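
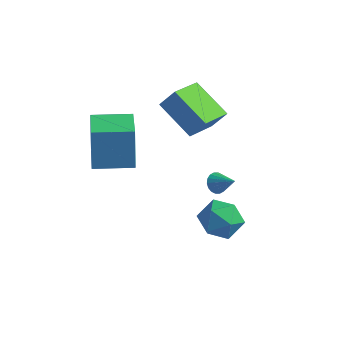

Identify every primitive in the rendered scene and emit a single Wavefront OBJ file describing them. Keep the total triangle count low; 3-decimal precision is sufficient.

v -3.143 -3.039 1.346
v -3.424 -2.558 3.163
v -1.664 -2.104 1.328
v -1.945 -1.623 3.145
v -2.075 -4.717 1.955
v -2.356 -4.236 3.772
v -0.596 -3.782 1.937
v -0.877 -3.301 3.754
v 0.388 0.866 1.421
v 0.262 -0.814 1.996
v -1.312 1.337 2.424
v -1.439 -0.342 3
v 0.979 1.122 2.3
v 0.852 -0.557 2.876
v -0.722 1.594 3.304
v -0.848 -0.086 3.879
v 2.596 -2.844 1.621
v 2.901 -2.622 1.278
v 3.484 -3.016 2.299
v 2.836 -2.447 1.408
v 2.723 -2.352 1.58
v 2.585 -2.353 1.76
v 2.449 -2.452 1.913
v 2.343 -2.629 2.008
v 2.286 -2.848 2.026
v 2.291 -3.066 1.964
v 2.357 -3.241 1.835
v 2.469 -3.336 1.662
v 2.607 -3.335 1.482
v 2.743 -3.236 1.329
v 2.849 -3.059 1.234
v 2.906 -2.84 1.216
v 1.41 -1.038 -2.524
v 2.243 -0.565 -2.067
v 2.057 -2.575 -2.113
v 2.89 -2.102 -1.656
v 1.928 -2.023 -1.215
v 1.528 -1.073 -1.469
v 2.772 -2.067 -2.711
v 2.372 -1.117 -2.965
v 3.086 -1.201 -2.182
v 2.563 -1.174 -1.258
v 1.737 -1.966 -2.922
v 1.214 -1.939 -1.998
f 2 4 1
f 5 2 1
f 1 4 3
f 3 5 1
f 2 8 4
f 6 2 5
f 6 8 2
f 4 8 3
f 7 5 3
f 3 8 7
f 7 6 5
f 8 6 7
f 10 12 9
f 13 10 9
f 9 12 11
f 11 13 9
f 10 16 12
f 14 10 13
f 14 16 10
f 12 16 11
f 15 13 11
f 11 16 15
f 15 14 13
f 16 14 15
f 18 17 20
f 18 20 19
f 20 17 21
f 20 21 19
f 21 17 22
f 21 22 19
f 22 17 23
f 22 23 19
f 23 17 24
f 23 24 19
f 24 17 25
f 24 25 19
f 25 17 26
f 25 26 19
f 26 17 27
f 26 27 19
f 27 17 28
f 27 28 19
f 28 17 29
f 28 29 19
f 29 17 30
f 29 30 19
f 30 17 31
f 30 31 19
f 31 17 32
f 31 32 19
f 32 17 18
f 32 18 19
f 33 44 38
f 33 38 34
f 33 34 40
f 33 40 43
f 33 43 44
f 34 38 42
f 38 44 37
f 44 43 35
f 43 40 39
f 40 34 41
f 36 42 37
f 36 37 35
f 36 35 39
f 36 39 41
f 36 41 42
f 37 42 38
f 35 37 44
f 39 35 43
f 41 39 40
f 42 41 34



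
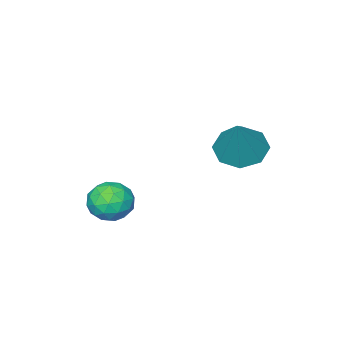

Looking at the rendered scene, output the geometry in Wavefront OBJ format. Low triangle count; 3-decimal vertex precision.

v 0.584 -0.532 -0.695
v 1.097 -1.322 -0.992
v -0.437 -0.738 -1.908
v 0.076 -1.528 -2.205
v -0.44 -1.562 -1.363
v 0.191 -1.435 -0.613
v 0.469 -0.625 -2.287
v 1.1 -0.498 -1.537
v 1.026 -1.38 -1.976
v 0.464 -1.959 -1.405
v 0.196 -0.101 -1.495
v -0.366 -0.68 -0.924
v 0.93 -0.909 -0.737
v -0.27 -1.151 -2.163
v -0.573 -1.171 -1.668
v -0.272 -1.636 -1.843
v 0.398 -0.975 -0.514
v 0.7 -1.44 -0.689
v -0.204 -1.581 -0.907
v -0.04 -0.62 -2.211
v 0.262 -1.085 -2.386
v 0.932 -0.424 -1.057
v 1.233 -0.889 -1.232
v 0.864 -0.479 -1.993
v 1.19 -1.407 -1.49
v 0.59 -1.528 -2.203
v 0.82 -0.997 -2.251
v 1.191 -0.923 -1.811
v 0.86 -1.748 -1.155
v 0.26 -1.869 -1.868
v -0.043 -1.889 -1.373
v 0.328 -1.814 -0.932
v 0.818 -1.782 -1.733
v 0.4 -0.191 -1.032
v -0.2 -0.312 -1.745
v 0.332 -0.246 -1.968
v 0.703 -0.171 -1.527
v 0.07 -0.532 -0.697
v -0.53 -0.653 -1.41
v -0.531 -1.137 -1.089
v -0.16 -1.063 -0.649
v -0.158 -0.278 -1.167
v -2.65 2.901 2.046
v -1.69 2.778 1.592
v -1.71 3.639 3.834
v -2.009 3.519 1.454
v -2.704 3.899 1.663
v -3.367 3.694 2.097
v -3.611 3.025 2.501
v -3.292 2.284 2.639
v -2.597 1.904 2.43
v -1.934 2.109 1.996
f 1 38 17
f 38 12 41
f 17 41 6
f 38 41 17
f 1 17 13
f 17 6 18
f 13 18 2
f 17 18 13
f 1 13 22
f 13 2 23
f 22 23 8
f 13 23 22
f 1 22 34
f 22 8 37
f 34 37 11
f 22 37 34
f 1 34 38
f 34 11 42
f 38 42 12
f 34 42 38
f 2 18 29
f 18 6 32
f 29 32 10
f 18 32 29
f 6 41 19
f 41 12 40
f 19 40 5
f 41 40 19
f 12 42 39
f 42 11 35
f 39 35 3
f 42 35 39
f 11 37 36
f 37 8 24
f 36 24 7
f 37 24 36
f 8 23 28
f 23 2 25
f 28 25 9
f 23 25 28
f 4 30 16
f 30 10 31
f 16 31 5
f 30 31 16
f 4 16 14
f 16 5 15
f 14 15 3
f 16 15 14
f 4 14 21
f 14 3 20
f 21 20 7
f 14 20 21
f 4 21 26
f 21 7 27
f 26 27 9
f 21 27 26
f 4 26 30
f 26 9 33
f 30 33 10
f 26 33 30
f 5 31 19
f 31 10 32
f 19 32 6
f 31 32 19
f 3 15 39
f 15 5 40
f 39 40 12
f 15 40 39
f 7 20 36
f 20 3 35
f 36 35 11
f 20 35 36
f 9 27 28
f 27 7 24
f 28 24 8
f 27 24 28
f 10 33 29
f 33 9 25
f 29 25 2
f 33 25 29
f 44 43 46
f 44 46 45
f 46 43 47
f 46 47 45
f 47 43 48
f 47 48 45
f 48 43 49
f 48 49 45
f 49 43 50
f 49 50 45
f 50 43 51
f 50 51 45
f 51 43 52
f 51 52 45
f 52 43 44
f 52 44 45



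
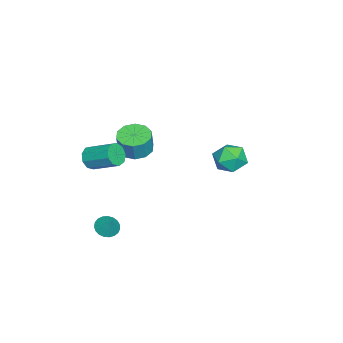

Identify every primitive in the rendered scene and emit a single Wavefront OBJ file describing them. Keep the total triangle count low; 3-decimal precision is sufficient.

v -1.807 -2.614 -1.25
v -0.94 -2.438 -1.502
v -0.586 -2.43 -0.283
v -1.453 -2.606 -0.03
v -1.205 -1.941 -1.429
v -0.852 -1.933 -0.209
v -1.701 -1.701 -1.287
v -1.347 -1.693 -0.067
v -2.237 -1.81 -1.131
v -1.883 -1.801 0.089
v -2.608 -2.225 -1.02
v -2.255 -2.217 0.2
v -2.674 -2.79 -0.997
v -2.32 -2.782 0.222
v -2.408 -3.287 -1.071
v -2.055 -3.279 0.149
v -1.913 -3.527 -1.213
v -1.559 -3.519 0.007
v -1.377 -3.419 -1.369
v -1.023 -3.41 -0.149
v -1.005 -3.003 -1.48
v -0.652 -2.995 -0.26
v 2.605 -3.66 0.802
v 2.957 -4.003 1.287
v 3.307 -2.602 2.022
v 2.955 -2.26 1.538
v 3.244 -3.887 0.931
v 3.594 -2.487 1.666
v 3.232 -3.666 0.514
v 3.582 -2.265 1.249
v 2.927 -3.441 0.232
v 3.277 -2.041 0.968
v 2.471 -3.32 0.217
v 2.821 -1.919 0.953
v 2.078 -3.357 0.476
v 2.428 -1.957 1.211
v 1.932 -3.537 0.887
v 2.282 -2.136 1.623
v 2.1 -3.774 1.259
v 2.45 -2.373 1.994
v 2.505 -3.958 1.417
v 2.855 -2.558 2.152
v 2.945 -2.811 -3.91
v 3.412 -2.577 -4.313
v 3.435 -2.409 -3.11
v 3.232 -2.369 -4.307
v 3.003 -2.238 -4.233
v 2.764 -2.206 -4.102
v 2.556 -2.278 -3.938
v 2.415 -2.442 -3.77
v 2.366 -2.67 -3.625
v 2.417 -2.923 -3.53
v 2.559 -3.156 -3.5
v 2.768 -3.329 -3.541
v 3.007 -3.412 -3.646
v 3.236 -3.392 -3.797
v 3.414 -3.271 -3.967
v 3.511 -3.07 -4.127
v 3.511 -2.825 -4.249
v 2.567 3.774 2.298
v 3.358 4.255 2.307
v 3.322 2.525 2.633
v 4.113 3.006 2.642
v 3.48 3.144 3.303
v 3.013 3.915 3.096
v 3.667 2.865 1.844
v 3.2 3.636 1.637
v 4.037 3.692 2.027
v 3.922 3.865 2.928
v 2.758 2.915 2.012
v 2.643 3.088 2.913
f 2 1 5
f 2 5 3
f 3 5 6
f 3 6 4
f 5 1 7
f 5 7 6
f 6 7 8
f 6 8 4
f 7 1 9
f 7 9 8
f 8 9 10
f 8 10 4
f 9 1 11
f 9 11 10
f 10 11 12
f 10 12 4
f 11 1 13
f 11 13 12
f 12 13 14
f 12 14 4
f 13 1 15
f 13 15 14
f 14 15 16
f 14 16 4
f 15 1 17
f 15 17 16
f 16 17 18
f 16 18 4
f 17 1 19
f 17 19 18
f 18 19 20
f 18 20 4
f 19 1 21
f 19 21 20
f 20 21 22
f 20 22 4
f 21 1 2
f 21 2 22
f 22 2 3
f 22 3 4
f 24 23 27
f 24 27 25
f 25 27 28
f 25 28 26
f 27 23 29
f 27 29 28
f 28 29 30
f 28 30 26
f 29 23 31
f 29 31 30
f 30 31 32
f 30 32 26
f 31 23 33
f 31 33 32
f 32 33 34
f 32 34 26
f 33 23 35
f 33 35 34
f 34 35 36
f 34 36 26
f 35 23 37
f 35 37 36
f 36 37 38
f 36 38 26
f 37 23 39
f 37 39 38
f 38 39 40
f 38 40 26
f 39 23 41
f 39 41 40
f 40 41 42
f 40 42 26
f 41 23 24
f 41 24 42
f 42 24 25
f 42 25 26
f 44 43 46
f 44 46 45
f 46 43 47
f 46 47 45
f 47 43 48
f 47 48 45
f 48 43 49
f 48 49 45
f 49 43 50
f 49 50 45
f 50 43 51
f 50 51 45
f 51 43 52
f 51 52 45
f 52 43 53
f 52 53 45
f 53 43 54
f 53 54 45
f 54 43 55
f 54 55 45
f 55 43 56
f 55 56 45
f 56 43 57
f 56 57 45
f 57 43 58
f 57 58 45
f 58 43 59
f 58 59 45
f 59 43 44
f 59 44 45
f 60 71 65
f 60 65 61
f 60 61 67
f 60 67 70
f 60 70 71
f 61 65 69
f 65 71 64
f 71 70 62
f 70 67 66
f 67 61 68
f 63 69 64
f 63 64 62
f 63 62 66
f 63 66 68
f 63 68 69
f 64 69 65
f 62 64 71
f 66 62 70
f 68 66 67
f 69 68 61



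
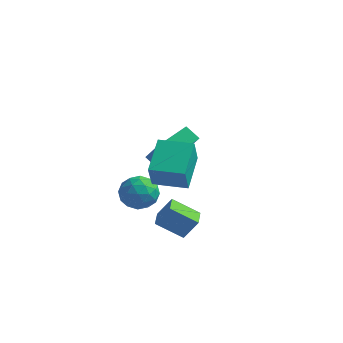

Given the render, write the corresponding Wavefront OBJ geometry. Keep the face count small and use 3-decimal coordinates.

v -2.28 -1.111 -2.86
v -1.838 -0.792 -2.023
v -1.242 -2.348 -2.937
v -0.8 -2.029 -2.1
v -1.725 -2.404 -2.064
v -2.366 -1.639 -2.017
v -0.714 -1.501 -2.943
v -1.355 -0.736 -2.896
v -0.869 -1.033 -2.075
v -1.495 -1.591 -1.531
v -1.585 -1.549 -3.429
v -2.211 -2.107 -2.885
v -2.15 -0.843 -2.435
v -0.93 -2.297 -2.525
v -1.474 -2.517 -2.504
v -1.214 -2.33 -2.012
v -2.461 -1.341 -2.431
v -2.201 -1.153 -1.939
v -2.135 -2.101 -1.963
v -0.879 -1.987 -3.021
v -0.619 -1.799 -2.529
v -1.866 -0.81 -2.948
v -1.606 -0.623 -2.456
v -0.945 -1.039 -2.997
v -1.321 -0.797 -1.973
v -0.711 -1.524 -2.018
v -0.66 -1.213 -2.514
v -1.037 -0.764 -2.486
v -1.688 -1.125 -1.654
v -1.078 -1.852 -1.699
v -1.622 -2.072 -1.678
v -1.999 -1.623 -1.65
v -1.119 -1.266 -1.684
v -2.002 -1.288 -3.261
v -1.392 -2.015 -3.306
v -1.081 -1.517 -3.31
v -1.458 -1.068 -3.282
v -2.369 -1.616 -2.942
v -1.759 -2.343 -2.987
v -2.043 -2.376 -2.474
v -2.42 -1.927 -2.446
v -1.961 -1.874 -3.276
v -1.033 -1.254 -1.943
v -0.892 -1.928 -0.521
v -1.384 0.512 -1.072
v -1.243 -0.162 0.35
v 0.643 -0.918 -1.95
v 0.784 -1.592 -0.528
v 0.292 0.848 -1.079
v 0.433 0.174 0.343
v 1.382 -3.035 -3.712
v 0.157 -3.423 -2.883
v 1.045 -2.096 -3.771
v -0.181 -2.483 -2.942
v 1.981 -2.757 -2.698
v 0.755 -3.144 -1.869
v 1.643 -1.817 -2.757
v 0.418 -2.205 -1.928
v -2.464 2.43 -3.6
v -3.212 2.55 -3.042
v -1.826 4.211 -3.127
v -2.573 4.331 -2.569
v -1.407 1.629 -2.011
v -2.154 1.749 -1.453
v -0.768 3.41 -1.538
v -1.516 3.53 -0.98
f 1 38 17
f 38 12 41
f 17 41 6
f 38 41 17
f 1 17 13
f 17 6 18
f 13 18 2
f 17 18 13
f 1 13 22
f 13 2 23
f 22 23 8
f 13 23 22
f 1 22 34
f 22 8 37
f 34 37 11
f 22 37 34
f 1 34 38
f 34 11 42
f 38 42 12
f 34 42 38
f 2 18 29
f 18 6 32
f 29 32 10
f 18 32 29
f 6 41 19
f 41 12 40
f 19 40 5
f 41 40 19
f 12 42 39
f 42 11 35
f 39 35 3
f 42 35 39
f 11 37 36
f 37 8 24
f 36 24 7
f 37 24 36
f 8 23 28
f 23 2 25
f 28 25 9
f 23 25 28
f 4 30 16
f 30 10 31
f 16 31 5
f 30 31 16
f 4 16 14
f 16 5 15
f 14 15 3
f 16 15 14
f 4 14 21
f 14 3 20
f 21 20 7
f 14 20 21
f 4 21 26
f 21 7 27
f 26 27 9
f 21 27 26
f 4 26 30
f 26 9 33
f 30 33 10
f 26 33 30
f 5 31 19
f 31 10 32
f 19 32 6
f 31 32 19
f 3 15 39
f 15 5 40
f 39 40 12
f 15 40 39
f 7 20 36
f 20 3 35
f 36 35 11
f 20 35 36
f 9 27 28
f 27 7 24
f 28 24 8
f 27 24 28
f 10 33 29
f 33 9 25
f 29 25 2
f 33 25 29
f 44 46 43
f 47 44 43
f 43 46 45
f 45 47 43
f 44 50 46
f 48 44 47
f 48 50 44
f 46 50 45
f 49 47 45
f 45 50 49
f 49 48 47
f 50 48 49
f 52 54 51
f 55 52 51
f 51 54 53
f 53 55 51
f 52 58 54
f 56 52 55
f 56 58 52
f 54 58 53
f 57 55 53
f 53 58 57
f 57 56 55
f 58 56 57
f 60 62 59
f 63 60 59
f 59 62 61
f 61 63 59
f 60 66 62
f 64 60 63
f 64 66 60
f 62 66 61
f 65 63 61
f 61 66 65
f 65 64 63
f 66 64 65



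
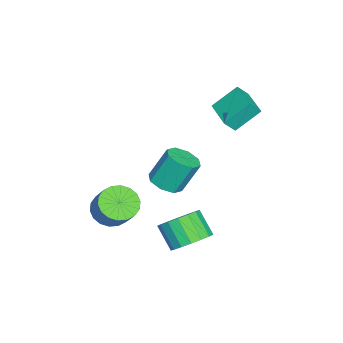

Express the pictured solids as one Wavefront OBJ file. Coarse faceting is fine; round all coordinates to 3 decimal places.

v 3.176 -0.57 -0.431
v 3.835 -0.015 -0.551
v 3.482 0.746 1.03
v 2.824 0.19 1.151
v 3.259 0.217 -0.791
v 2.906 0.978 0.79
v 2.634 -0.013 -0.82
v 2.281 0.748 0.761
v 2.327 -0.569 -0.621
v 1.975 0.192 0.961
v 2.518 -1.126 -0.31
v 2.165 -0.365 1.271
v 3.094 -1.358 -0.07
v 2.741 -0.597 1.511
v 3.719 -1.128 -0.041
v 3.366 -0.367 1.54
v 4.025 -0.572 -0.241
v 3.673 0.189 1.341
v 4.081 0.894 -3.601
v 4.91 1.059 -2.978
v 4.269 0.27 -1.916
v 3.439 0.106 -2.539
v 4.604 1.445 -2.876
v 3.963 0.656 -1.814
v 4.179 1.704 -2.94
v 3.538 0.916 -1.878
v 3.731 1.778 -3.156
v 3.09 0.99 -2.094
v 3.363 1.65 -3.473
v 2.722 0.861 -2.411
v 3.16 1.348 -3.82
v 2.518 0.56 -2.758
v 3.167 0.943 -4.116
v 2.526 0.154 -3.054
v 3.384 0.526 -4.295
v 2.743 -0.263 -3.233
v 3.76 0.194 -4.315
v 3.119 -0.595 -3.253
v 4.21 0.022 -4.171
v 3.569 -0.767 -3.109
v 4.63 0.05 -3.896
v 3.989 -0.739 -2.834
v 4.924 0.271 -3.554
v 4.283 -0.517 -2.492
v 5.025 0.635 -3.223
v 4.384 -0.153 -2.161
v 3.241 -3.112 -2.694
v 4.021 -2.986 -3.29
v 4.798 -2.362 -2.143
v 4.019 -2.488 -1.546
v 3.796 -2.611 -3.342
v 4.574 -1.987 -2.195
v 3.462 -2.335 -3.266
v 4.239 -1.711 -2.119
v 3.083 -2.213 -3.076
v 3.861 -1.588 -1.929
v 2.736 -2.269 -2.81
v 3.514 -1.644 -1.663
v 2.489 -2.492 -2.522
v 3.267 -1.867 -1.374
v 2.391 -2.838 -2.267
v 3.168 -2.213 -1.12
v 2.462 -3.238 -2.097
v 3.239 -2.614 -0.95
v 2.686 -3.613 -2.045
v 3.464 -2.989 -0.898
v 3.021 -3.889 -2.121
v 3.798 -3.265 -0.974
v 3.399 -4.012 -2.311
v 4.177 -3.387 -1.164
v 3.746 -3.956 -2.577
v 4.524 -3.331 -1.43
v 3.993 -3.733 -2.866
v 4.771 -3.108 -1.718
v 4.092 -3.387 -3.12
v 4.869 -2.762 -1.973
v -1.723 0.413 1.644
v -2.327 1.485 2.743
v -2.055 0.875 1.012
v -2.658 1.946 2.111
v -0.262 1.334 1.549
v -0.865 2.405 2.648
v -0.593 1.795 0.917
v -1.197 2.867 2.016
f 2 1 5
f 2 5 3
f 3 5 6
f 3 6 4
f 5 1 7
f 5 7 6
f 6 7 8
f 6 8 4
f 7 1 9
f 7 9 8
f 8 9 10
f 8 10 4
f 9 1 11
f 9 11 10
f 10 11 12
f 10 12 4
f 11 1 13
f 11 13 12
f 12 13 14
f 12 14 4
f 13 1 15
f 13 15 14
f 14 15 16
f 14 16 4
f 15 1 17
f 15 17 16
f 16 17 18
f 16 18 4
f 17 1 2
f 17 2 18
f 18 2 3
f 18 3 4
f 20 19 23
f 20 23 21
f 21 23 24
f 21 24 22
f 23 19 25
f 23 25 24
f 24 25 26
f 24 26 22
f 25 19 27
f 25 27 26
f 26 27 28
f 26 28 22
f 27 19 29
f 27 29 28
f 28 29 30
f 28 30 22
f 29 19 31
f 29 31 30
f 30 31 32
f 30 32 22
f 31 19 33
f 31 33 32
f 32 33 34
f 32 34 22
f 33 19 35
f 33 35 34
f 34 35 36
f 34 36 22
f 35 19 37
f 35 37 36
f 36 37 38
f 36 38 22
f 37 19 39
f 37 39 38
f 38 39 40
f 38 40 22
f 39 19 41
f 39 41 40
f 40 41 42
f 40 42 22
f 41 19 43
f 41 43 42
f 42 43 44
f 42 44 22
f 43 19 45
f 43 45 44
f 44 45 46
f 44 46 22
f 45 19 20
f 45 20 46
f 46 20 21
f 46 21 22
f 48 47 51
f 48 51 49
f 49 51 52
f 49 52 50
f 51 47 53
f 51 53 52
f 52 53 54
f 52 54 50
f 53 47 55
f 53 55 54
f 54 55 56
f 54 56 50
f 55 47 57
f 55 57 56
f 56 57 58
f 56 58 50
f 57 47 59
f 57 59 58
f 58 59 60
f 58 60 50
f 59 47 61
f 59 61 60
f 60 61 62
f 60 62 50
f 61 47 63
f 61 63 62
f 62 63 64
f 62 64 50
f 63 47 65
f 63 65 64
f 64 65 66
f 64 66 50
f 65 47 67
f 65 67 66
f 66 67 68
f 66 68 50
f 67 47 69
f 67 69 68
f 68 69 70
f 68 70 50
f 69 47 71
f 69 71 70
f 70 71 72
f 70 72 50
f 71 47 73
f 71 73 72
f 72 73 74
f 72 74 50
f 73 47 75
f 73 75 74
f 74 75 76
f 74 76 50
f 75 47 48
f 75 48 76
f 76 48 49
f 76 49 50
f 78 80 77
f 81 78 77
f 77 80 79
f 79 81 77
f 78 84 80
f 82 78 81
f 82 84 78
f 80 84 79
f 83 81 79
f 79 84 83
f 83 82 81
f 84 82 83



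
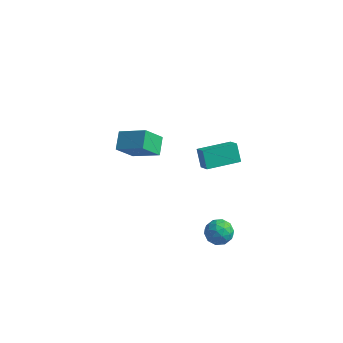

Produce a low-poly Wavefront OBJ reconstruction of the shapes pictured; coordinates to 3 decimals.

v 3.397 -3.13 3.656
v 2.927 -2.607 4.541
v 2.827 -2.592 3.035
v 2.357 -2.069 3.92
v 4.743 -1.791 3.58
v 4.273 -1.268 4.465
v 4.173 -1.253 2.959
v 3.703 -0.73 3.844
v 3.491 -1.163 -4.378
v 4.246 -1.343 -4.003
v 2.834 -1.957 -3.437
v 3.589 -2.137 -3.062
v 3.263 -1.34 -3.013
v 3.669 -0.85 -3.595
v 3.411 -2.45 -3.845
v 3.817 -1.96 -4.427
v 4.197 -2.139 -3.674
v 4.105 -1.453 -3.16
v 2.975 -1.847 -4.28
v 2.883 -1.161 -3.766
v 3.926 -1.184 -4.273
v 3.154 -2.116 -3.167
v 2.962 -1.648 -3.138
v 3.406 -1.754 -2.918
v 3.587 -0.894 -4.033
v 4.03 -0.999 -3.813
v 3.453 -0.998 -3.231
v 3.05 -2.301 -3.627
v 3.493 -2.406 -3.407
v 3.674 -1.546 -4.522
v 4.118 -1.652 -4.302
v 3.627 -2.302 -4.209
v 4.341 -1.757 -3.859
v 3.955 -2.223 -3.306
v 3.851 -2.408 -3.766
v 4.089 -2.119 -4.108
v 4.287 -1.354 -3.557
v 3.901 -1.82 -3.004
v 3.709 -1.352 -2.975
v 3.948 -1.064 -3.317
v 4.258 -1.821 -3.363
v 3.179 -1.48 -4.436
v 2.793 -1.946 -3.883
v 3.132 -2.236 -4.123
v 3.371 -1.948 -4.465
v 3.125 -1.077 -4.134
v 2.739 -1.543 -3.581
v 2.991 -1.181 -3.332
v 3.229 -0.892 -3.674
v 2.822 -1.479 -4.077
v -1.725 -0.008 0.105
v -2.008 1.011 0.671
v -3.375 -0 -0.733
v -3.657 1.019 -0.167
v -1.103 0.841 -1.113
v -1.385 1.86 -0.547
v -2.752 0.849 -1.951
v -3.035 1.868 -1.385
f 2 4 1
f 5 2 1
f 1 4 3
f 3 5 1
f 2 8 4
f 6 2 5
f 6 8 2
f 4 8 3
f 7 5 3
f 3 8 7
f 7 6 5
f 8 6 7
f 9 46 25
f 46 20 49
f 25 49 14
f 46 49 25
f 9 25 21
f 25 14 26
f 21 26 10
f 25 26 21
f 9 21 30
f 21 10 31
f 30 31 16
f 21 31 30
f 9 30 42
f 30 16 45
f 42 45 19
f 30 45 42
f 9 42 46
f 42 19 50
f 46 50 20
f 42 50 46
f 10 26 37
f 26 14 40
f 37 40 18
f 26 40 37
f 14 49 27
f 49 20 48
f 27 48 13
f 49 48 27
f 20 50 47
f 50 19 43
f 47 43 11
f 50 43 47
f 19 45 44
f 45 16 32
f 44 32 15
f 45 32 44
f 16 31 36
f 31 10 33
f 36 33 17
f 31 33 36
f 12 38 24
f 38 18 39
f 24 39 13
f 38 39 24
f 12 24 22
f 24 13 23
f 22 23 11
f 24 23 22
f 12 22 29
f 22 11 28
f 29 28 15
f 22 28 29
f 12 29 34
f 29 15 35
f 34 35 17
f 29 35 34
f 12 34 38
f 34 17 41
f 38 41 18
f 34 41 38
f 13 39 27
f 39 18 40
f 27 40 14
f 39 40 27
f 11 23 47
f 23 13 48
f 47 48 20
f 23 48 47
f 15 28 44
f 28 11 43
f 44 43 19
f 28 43 44
f 17 35 36
f 35 15 32
f 36 32 16
f 35 32 36
f 18 41 37
f 41 17 33
f 37 33 10
f 41 33 37
f 52 54 51
f 55 52 51
f 51 54 53
f 53 55 51
f 52 58 54
f 56 52 55
f 56 58 52
f 54 58 53
f 57 55 53
f 53 58 57
f 57 56 55
f 58 56 57



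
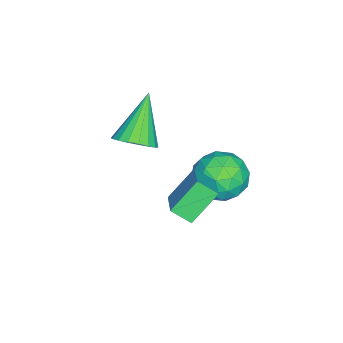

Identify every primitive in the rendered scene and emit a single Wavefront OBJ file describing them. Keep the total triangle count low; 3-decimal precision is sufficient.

v -1.867 -0.376 -1.298
v -1.271 0.023 -2.219
v -1.369 -2.143 -1.741
v -0.773 -1.744 -2.662
v -0.393 -1.523 -1.581
v -0.701 -0.431 -1.307
v -1.939 -1.689 -2.653
v -2.247 -0.597 -2.379
v -1.315 -0.789 -3.056
v -0.36 -0.686 -2.393
v -2.28 -1.434 -1.567
v -1.325 -1.331 -0.904
v -1.613 -0.021 -1.719
v -1.027 -2.099 -2.241
v -0.804 -1.969 -1.605
v -0.454 -1.734 -2.146
v -1.278 -0.288 -1.183
v -0.927 -0.054 -1.725
v -0.412 -0.962 -1.35
v -1.713 -2.066 -2.235
v -1.362 -1.832 -2.777
v -2.186 -0.386 -1.814
v -1.836 -0.151 -2.355
v -2.228 -1.158 -2.61
v -1.289 -0.264 -2.753
v -0.996 -1.302 -3.014
v -1.681 -1.27 -3.008
v -1.862 -0.629 -2.847
v -0.727 -0.203 -2.363
v -0.434 -1.242 -2.624
v -0.211 -1.112 -1.988
v -0.392 -0.47 -1.827
v -0.753 -0.68 -2.856
v -2.206 -0.878 -1.336
v -1.913 -1.917 -1.597
v -2.248 -1.65 -2.133
v -2.429 -1.008 -1.972
v -1.644 -0.818 -0.946
v -1.351 -1.856 -1.207
v -0.778 -1.491 -1.113
v -0.959 -0.85 -0.952
v -1.887 -1.44 -1.104
v 0.987 -3.58 1.389
v 1.393 -2.906 1.759
v -0.507 -3.56 2.991
v 1.14 -2.734 1.521
v 0.857 -2.73 1.257
v 0.599 -2.895 1.019
v 0.419 -3.195 0.855
v 0.35 -3.572 0.796
v 0.408 -3.95 0.855
v 0.581 -4.255 1.019
v 0.833 -4.427 1.257
v 1.117 -4.43 1.521
v 1.374 -4.266 1.759
v 1.555 -3.966 1.924
v 1.623 -3.589 1.982
v 1.565 -3.211 1.924
v 2.132 -1.144 -0.667
v 2.186 -1.903 -0.151
v 1.277 -0.452 0.439
v 1.332 -1.211 0.956
v 3.408 -0.609 -0.016
v 3.463 -1.368 0.501
v 2.554 0.083 1.091
v 2.608 -0.676 1.607
f 1 38 17
f 38 12 41
f 17 41 6
f 38 41 17
f 1 17 13
f 17 6 18
f 13 18 2
f 17 18 13
f 1 13 22
f 13 2 23
f 22 23 8
f 13 23 22
f 1 22 34
f 22 8 37
f 34 37 11
f 22 37 34
f 1 34 38
f 34 11 42
f 38 42 12
f 34 42 38
f 2 18 29
f 18 6 32
f 29 32 10
f 18 32 29
f 6 41 19
f 41 12 40
f 19 40 5
f 41 40 19
f 12 42 39
f 42 11 35
f 39 35 3
f 42 35 39
f 11 37 36
f 37 8 24
f 36 24 7
f 37 24 36
f 8 23 28
f 23 2 25
f 28 25 9
f 23 25 28
f 4 30 16
f 30 10 31
f 16 31 5
f 30 31 16
f 4 16 14
f 16 5 15
f 14 15 3
f 16 15 14
f 4 14 21
f 14 3 20
f 21 20 7
f 14 20 21
f 4 21 26
f 21 7 27
f 26 27 9
f 21 27 26
f 4 26 30
f 26 9 33
f 30 33 10
f 26 33 30
f 5 31 19
f 31 10 32
f 19 32 6
f 31 32 19
f 3 15 39
f 15 5 40
f 39 40 12
f 15 40 39
f 7 20 36
f 20 3 35
f 36 35 11
f 20 35 36
f 9 27 28
f 27 7 24
f 28 24 8
f 27 24 28
f 10 33 29
f 33 9 25
f 29 25 2
f 33 25 29
f 44 43 46
f 44 46 45
f 46 43 47
f 46 47 45
f 47 43 48
f 47 48 45
f 48 43 49
f 48 49 45
f 49 43 50
f 49 50 45
f 50 43 51
f 50 51 45
f 51 43 52
f 51 52 45
f 52 43 53
f 52 53 45
f 53 43 54
f 53 54 45
f 54 43 55
f 54 55 45
f 55 43 56
f 55 56 45
f 56 43 57
f 56 57 45
f 57 43 58
f 57 58 45
f 58 43 44
f 58 44 45
f 60 62 59
f 63 60 59
f 59 62 61
f 61 63 59
f 60 66 62
f 64 60 63
f 64 66 60
f 62 66 61
f 65 63 61
f 61 66 65
f 65 64 63
f 66 64 65



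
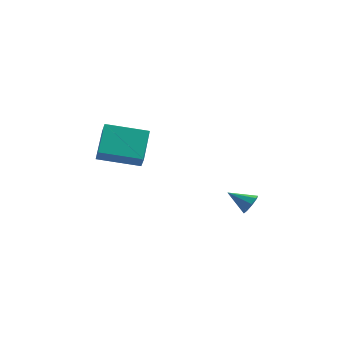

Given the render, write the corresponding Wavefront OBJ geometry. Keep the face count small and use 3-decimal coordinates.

v -3.022 -0.036 2.346
v -2.913 1.602 3.417
v -3.195 0.405 1.689
v -3.085 2.043 2.76
v -0.935 0.117 1.9
v -0.825 1.755 2.971
v -1.107 0.558 1.243
v -0.998 2.196 2.314
v 4.123 -2.86 0.786
v 4.392 -3.019 1.275
v 3.077 -2.7 1.414
v 4.415 -2.581 1.203
v 4.267 -2.307 0.887
v 4.035 -2.356 0.512
v 3.854 -2.701 0.298
v 3.831 -3.138 0.37
v 3.978 -3.412 0.686
v 4.211 -3.363 1.061
f 2 4 1
f 5 2 1
f 1 4 3
f 3 5 1
f 2 8 4
f 6 2 5
f 6 8 2
f 4 8 3
f 7 5 3
f 3 8 7
f 7 6 5
f 8 6 7
f 10 9 12
f 10 12 11
f 12 9 13
f 12 13 11
f 13 9 14
f 13 14 11
f 14 9 15
f 14 15 11
f 15 9 16
f 15 16 11
f 16 9 17
f 16 17 11
f 17 9 18
f 17 18 11
f 18 9 10
f 18 10 11



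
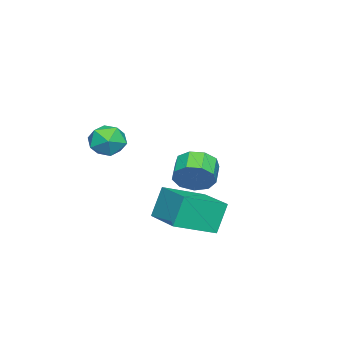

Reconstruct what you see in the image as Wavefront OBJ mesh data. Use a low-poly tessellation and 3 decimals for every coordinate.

v -0.08 1.952 -5.005
v -0.577 2.217 -3.572
v 1.256 3.428 -4.815
v 0.759 3.693 -3.381
v 1.261 0.647 -4.299
v 0.764 0.912 -2.865
v 2.597 2.123 -4.108
v 2.1 2.388 -2.675
v 2.195 -0.379 0.684
v 2.935 -0.419 0.185
v 1.485 -1.161 -0.305
v 2.225 -1.201 -0.804
v 2.187 -1.639 -0.026
v 2.625 -1.156 0.585
v 1.795 -0.424 -0.705
v 2.233 0.059 -0.094
v 2.687 -0.447 -0.674
v 2.93 -1.198 -0.254
v 1.49 -0.382 0.134
v 1.733 -1.133 0.554
v -2.357 1.053 -3.518
v -2.066 1.503 -2.745
v -3.052 1.257 -2.23
v -3.343 0.807 -3.002
v -2.371 1.912 -3.136
v -3.358 1.666 -2.621
v -2.67 1.919 -3.705
v -3.657 1.673 -3.19
v -2.822 1.521 -4.187
v -3.809 1.275 -3.672
v -2.757 0.903 -4.355
v -3.743 0.658 -3.84
v -2.503 0.356 -4.131
v -3.49 0.11 -3.616
v -2.182 0.135 -3.621
v -3.169 -0.111 -3.105
v -1.942 0.343 -3.061
v -2.929 0.098 -2.546
v -1.896 0.884 -2.716
v -2.883 0.638 -2.201
f 2 4 1
f 5 2 1
f 1 4 3
f 3 5 1
f 2 8 4
f 6 2 5
f 6 8 2
f 4 8 3
f 7 5 3
f 3 8 7
f 7 6 5
f 8 6 7
f 9 20 14
f 9 14 10
f 9 10 16
f 9 16 19
f 9 19 20
f 10 14 18
f 14 20 13
f 20 19 11
f 19 16 15
f 16 10 17
f 12 18 13
f 12 13 11
f 12 11 15
f 12 15 17
f 12 17 18
f 13 18 14
f 11 13 20
f 15 11 19
f 17 15 16
f 18 17 10
f 22 21 25
f 22 25 23
f 23 25 26
f 23 26 24
f 25 21 27
f 25 27 26
f 26 27 28
f 26 28 24
f 27 21 29
f 27 29 28
f 28 29 30
f 28 30 24
f 29 21 31
f 29 31 30
f 30 31 32
f 30 32 24
f 31 21 33
f 31 33 32
f 32 33 34
f 32 34 24
f 33 21 35
f 33 35 34
f 34 35 36
f 34 36 24
f 35 21 37
f 35 37 36
f 36 37 38
f 36 38 24
f 37 21 39
f 37 39 38
f 38 39 40
f 38 40 24
f 39 21 22
f 39 22 40
f 40 22 23
f 40 23 24



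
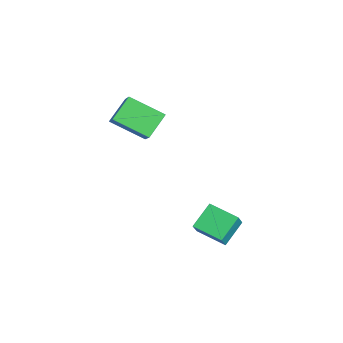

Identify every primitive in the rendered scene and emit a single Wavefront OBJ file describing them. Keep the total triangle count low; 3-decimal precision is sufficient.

v -0.638 2.766 -3.454
v 0.02 2.48 -2.468
v 0.376 4.045 -3.76
v 1.034 3.759 -2.774
v 0.266 1.841 -4.326
v 0.924 1.555 -3.34
v 1.28 3.12 -4.632
v 1.938 2.834 -3.646
v -2.761 -0.387 0.419
v -3.475 -2.096 1.345
v -3.645 0.49 1.358
v -4.359 -1.218 2.284
v -1.361 -0.302 1.656
v -2.075 -2.01 2.582
v -2.245 0.576 2.595
v -2.959 -1.133 3.521
f 2 4 1
f 5 2 1
f 1 4 3
f 3 5 1
f 2 8 4
f 6 2 5
f 6 8 2
f 4 8 3
f 7 5 3
f 3 8 7
f 7 6 5
f 8 6 7
f 10 12 9
f 13 10 9
f 9 12 11
f 11 13 9
f 10 16 12
f 14 10 13
f 14 16 10
f 12 16 11
f 15 13 11
f 11 16 15
f 15 14 13
f 16 14 15



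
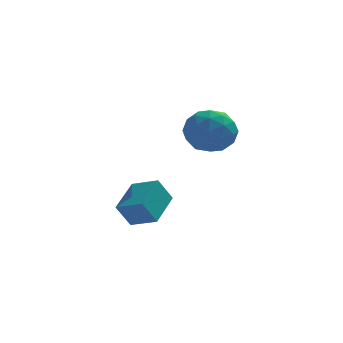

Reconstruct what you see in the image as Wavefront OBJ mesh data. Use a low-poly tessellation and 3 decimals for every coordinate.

v -0.607 -1.914 2.826
v 0.012 -1.618 3.73
v 0.928 -2.382 1.93
v 1.547 -2.086 2.834
v 0.875 -3 2.881
v -0.074 -2.711 3.435
v 1.014 -1.289 2.225
v 0.065 -1 2.779
v 1.013 -1.231 3.359
v 0.928 -2.289 3.765
v 0.012 -1.711 1.895
v -0.073 -2.769 2.301
v -0.432 -1.725 3.357
v 1.372 -2.275 2.303
v 0.977 -2.812 2.331
v 1.341 -2.638 2.863
v -0.482 -2.367 3.183
v -0.119 -2.193 3.715
v 0.388 -3.006 3.215
v 1.059 -1.807 1.945
v 1.422 -1.633 2.477
v -0.401 -1.362 2.797
v -0.037 -1.188 3.329
v 0.552 -0.994 2.445
v 0.52 -1.324 3.67
v 1.422 -1.599 3.144
v 1.109 -1.13 2.786
v 0.552 -0.96 3.111
v 0.47 -1.945 3.909
v 1.372 -2.22 3.382
v 0.977 -2.757 3.409
v 0.42 -2.588 3.735
v 1.058 -1.718 3.691
v -0.432 -1.78 2.278
v 0.47 -2.055 1.751
v 0.52 -1.412 1.925
v -0.037 -1.243 2.251
v -0.482 -2.401 2.516
v 0.42 -2.676 1.99
v 0.388 -3.04 2.549
v -0.169 -2.87 2.874
v -0.118 -2.282 1.969
v -2.654 -0.927 -2.691
v -3.237 -1.15 -1.619
v -2.014 0.616 -2.022
v -2.596 0.394 -0.95
v -1.604 -1.554 -2.25
v -2.186 -1.776 -1.178
v -0.963 -0.01 -1.581
v -1.546 -0.233 -0.509
f 1 38 17
f 38 12 41
f 17 41 6
f 38 41 17
f 1 17 13
f 17 6 18
f 13 18 2
f 17 18 13
f 1 13 22
f 13 2 23
f 22 23 8
f 13 23 22
f 1 22 34
f 22 8 37
f 34 37 11
f 22 37 34
f 1 34 38
f 34 11 42
f 38 42 12
f 34 42 38
f 2 18 29
f 18 6 32
f 29 32 10
f 18 32 29
f 6 41 19
f 41 12 40
f 19 40 5
f 41 40 19
f 12 42 39
f 42 11 35
f 39 35 3
f 42 35 39
f 11 37 36
f 37 8 24
f 36 24 7
f 37 24 36
f 8 23 28
f 23 2 25
f 28 25 9
f 23 25 28
f 4 30 16
f 30 10 31
f 16 31 5
f 30 31 16
f 4 16 14
f 16 5 15
f 14 15 3
f 16 15 14
f 4 14 21
f 14 3 20
f 21 20 7
f 14 20 21
f 4 21 26
f 21 7 27
f 26 27 9
f 21 27 26
f 4 26 30
f 26 9 33
f 30 33 10
f 26 33 30
f 5 31 19
f 31 10 32
f 19 32 6
f 31 32 19
f 3 15 39
f 15 5 40
f 39 40 12
f 15 40 39
f 7 20 36
f 20 3 35
f 36 35 11
f 20 35 36
f 9 27 28
f 27 7 24
f 28 24 8
f 27 24 28
f 10 33 29
f 33 9 25
f 29 25 2
f 33 25 29
f 44 46 43
f 47 44 43
f 43 46 45
f 45 47 43
f 44 50 46
f 48 44 47
f 48 50 44
f 46 50 45
f 49 47 45
f 45 50 49
f 49 48 47
f 50 48 49



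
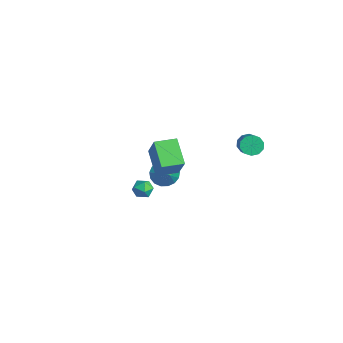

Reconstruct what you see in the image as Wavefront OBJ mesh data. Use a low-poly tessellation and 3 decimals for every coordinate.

v 3.02 -2.243 1.308
v 3.439 -2.288 1.819
v 2.701 -3.252 1.481
v 3.12 -3.297 1.992
v 2.588 -2.904 2.032
v 2.785 -2.281 1.926
v 3.355 -3.259 1.374
v 3.552 -2.636 1.268
v 3.646 -2.916 1.861
v 3.171 -2.696 2.267
v 2.969 -2.844 1.033
v 2.494 -2.624 1.439
v 2.37 3.921 2.795
v 2.712 3.727 2.24
v 4.332 3.125 3.45
v 3.99 3.319 4.005
v 2.805 4.13 2.316
v 4.425 3.528 3.526
v 2.732 4.453 2.575
v 4.352 3.851 3.785
v 2.521 4.573 2.918
v 4.141 3.971 4.128
v 2.252 4.444 3.214
v 3.872 3.842 4.424
v 2.028 4.115 3.35
v 3.648 3.513 4.56
v 1.935 3.712 3.274
v 3.555 3.11 4.484
v 2.008 3.389 3.015
v 3.628 2.787 4.225
v 2.219 3.269 2.672
v 3.839 2.667 3.882
v 2.488 3.398 2.376
v 4.108 2.796 3.586
v -4.23 1.711 -3.919
v -3.742 1.725 -4.722
v -3.21 1.589 -3.301
v -3.764 2.158 -4.602
v -3.892 2.489 -4.325
v -4.098 2.641 -3.955
v -4.335 2.58 -3.577
v -4.547 2.32 -3.277
v -4.687 1.92 -3.125
v -4.722 1.473 -3.155
v -4.645 1.08 -3.359
v -4.473 0.831 -3.693
v -4.245 0.784 -4.078
v -4.014 0.95 -4.427
v -3.832 1.289 -4.659
v 2.793 -1.873 2.232
v 1.341 -1.688 3.227
v 2.948 -0.583 2.218
v 1.496 -0.397 3.213
v 3.844 -1.983 3.787
v 2.392 -1.797 4.782
v 3.999 -0.692 3.773
v 2.547 -0.507 4.768
f 1 12 6
f 1 6 2
f 1 2 8
f 1 8 11
f 1 11 12
f 2 6 10
f 6 12 5
f 12 11 3
f 11 8 7
f 8 2 9
f 4 10 5
f 4 5 3
f 4 3 7
f 4 7 9
f 4 9 10
f 5 10 6
f 3 5 12
f 7 3 11
f 9 7 8
f 10 9 2
f 14 13 17
f 14 17 15
f 15 17 18
f 15 18 16
f 17 13 19
f 17 19 18
f 18 19 20
f 18 20 16
f 19 13 21
f 19 21 20
f 20 21 22
f 20 22 16
f 21 13 23
f 21 23 22
f 22 23 24
f 22 24 16
f 23 13 25
f 23 25 24
f 24 25 26
f 24 26 16
f 25 13 27
f 25 27 26
f 26 27 28
f 26 28 16
f 27 13 29
f 27 29 28
f 28 29 30
f 28 30 16
f 29 13 31
f 29 31 30
f 30 31 32
f 30 32 16
f 31 13 33
f 31 33 32
f 32 33 34
f 32 34 16
f 33 13 14
f 33 14 34
f 34 14 15
f 34 15 16
f 36 35 38
f 36 38 37
f 38 35 39
f 38 39 37
f 39 35 40
f 39 40 37
f 40 35 41
f 40 41 37
f 41 35 42
f 41 42 37
f 42 35 43
f 42 43 37
f 43 35 44
f 43 44 37
f 44 35 45
f 44 45 37
f 45 35 46
f 45 46 37
f 46 35 47
f 46 47 37
f 47 35 48
f 47 48 37
f 48 35 49
f 48 49 37
f 49 35 36
f 49 36 37
f 51 53 50
f 54 51 50
f 50 53 52
f 52 54 50
f 51 57 53
f 55 51 54
f 55 57 51
f 53 57 52
f 56 54 52
f 52 57 56
f 56 55 54
f 57 55 56



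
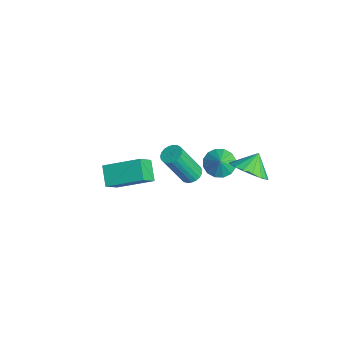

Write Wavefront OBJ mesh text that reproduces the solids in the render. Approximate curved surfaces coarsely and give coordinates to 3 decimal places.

v 3.369 2.603 1.273
v 4.205 3.239 1.258
v 2.871 3.277 2.047
v 3.904 3.426 0.901
v 3.481 3.425 0.63
v 3.032 3.236 0.506
v 2.661 2.902 0.558
v 2.451 2.499 0.774
v 2.452 2.12 1.104
v 2.663 1.852 1.473
v 3.035 1.756 1.796
v 3.484 1.854 2
v 3.907 2.124 2.037
v 4.206 2.503 1.899
v 4.313 2.905 1.618
v 3.129 -4.52 3.815
v 3.896 -2.919 4.645
v 2.631 -3.85 2.982
v 3.398 -2.248 3.811
v 4.062 -4.632 3.169
v 4.829 -3.03 3.998
v 3.564 -3.961 2.335
v 4.331 -2.36 3.165
v -0.153 2.33 -1.714
v 0.535 2.321 -2.214
v 0.433 2.17 -0.906
v 0.486 2.742 -2.095
v 0.266 3.052 -1.874
v -0.067 3.169 -1.61
v -0.422 3.061 -1.374
v -0.705 2.757 -1.229
v -0.84 2.339 -1.214
v -0.791 1.918 -1.332
v -0.571 1.607 -1.553
v -0.239 1.49 -1.817
v 0.116 1.598 -2.053
v 0.399 1.902 -2.198
v 1.775 0.239 0.117
v 2.343 0.091 0.061
v 2.274 -0.906 1.987
v 1.705 -0.759 2.043
v 2.358 0.308 0.174
v 2.288 -0.689 2.1
v 2.272 0.514 0.277
v 2.202 -0.484 2.203
v 2.099 0.671 0.353
v 2.03 -0.326 2.279
v 1.871 0.754 0.387
v 1.802 -0.243 2.313
v 1.626 0.748 0.375
v 1.557 -0.249 2.301
v 1.407 0.654 0.319
v 1.338 -0.344 2.245
v 1.251 0.488 0.227
v 1.182 -0.51 2.153
v 1.186 0.278 0.116
v 1.117 -0.719 2.042
v 1.223 0.063 0.006
v 1.153 -0.935 1.932
v 1.355 -0.123 -0.085
v 1.285 -1.12 1.841
v 1.559 -0.246 -0.142
v 1.49 -1.243 1.784
v 1.801 -0.285 -0.153
v 1.732 -1.282 1.773
v 2.039 -0.234 -0.118
v 1.969 -1.231 1.808
v 2.23 -0.101 -0.042
v 2.161 -1.098 1.884
f 2 1 4
f 2 4 3
f 4 1 5
f 4 5 3
f 5 1 6
f 5 6 3
f 6 1 7
f 6 7 3
f 7 1 8
f 7 8 3
f 8 1 9
f 8 9 3
f 9 1 10
f 9 10 3
f 10 1 11
f 10 11 3
f 11 1 12
f 11 12 3
f 12 1 13
f 12 13 3
f 13 1 14
f 13 14 3
f 14 1 15
f 14 15 3
f 15 1 2
f 15 2 3
f 17 19 16
f 20 17 16
f 16 19 18
f 18 20 16
f 17 23 19
f 21 17 20
f 21 23 17
f 19 23 18
f 22 20 18
f 18 23 22
f 22 21 20
f 23 21 22
f 25 24 27
f 25 27 26
f 27 24 28
f 27 28 26
f 28 24 29
f 28 29 26
f 29 24 30
f 29 30 26
f 30 24 31
f 30 31 26
f 31 24 32
f 31 32 26
f 32 24 33
f 32 33 26
f 33 24 34
f 33 34 26
f 34 24 35
f 34 35 26
f 35 24 36
f 35 36 26
f 36 24 37
f 36 37 26
f 37 24 25
f 37 25 26
f 39 38 42
f 39 42 40
f 40 42 43
f 40 43 41
f 42 38 44
f 42 44 43
f 43 44 45
f 43 45 41
f 44 38 46
f 44 46 45
f 45 46 47
f 45 47 41
f 46 38 48
f 46 48 47
f 47 48 49
f 47 49 41
f 48 38 50
f 48 50 49
f 49 50 51
f 49 51 41
f 50 38 52
f 50 52 51
f 51 52 53
f 51 53 41
f 52 38 54
f 52 54 53
f 53 54 55
f 53 55 41
f 54 38 56
f 54 56 55
f 55 56 57
f 55 57 41
f 56 38 58
f 56 58 57
f 57 58 59
f 57 59 41
f 58 38 60
f 58 60 59
f 59 60 61
f 59 61 41
f 60 38 62
f 60 62 61
f 61 62 63
f 61 63 41
f 62 38 64
f 62 64 63
f 63 64 65
f 63 65 41
f 64 38 66
f 64 66 65
f 65 66 67
f 65 67 41
f 66 38 68
f 66 68 67
f 67 68 69
f 67 69 41
f 68 38 39
f 68 39 69
f 69 39 40
f 69 40 41



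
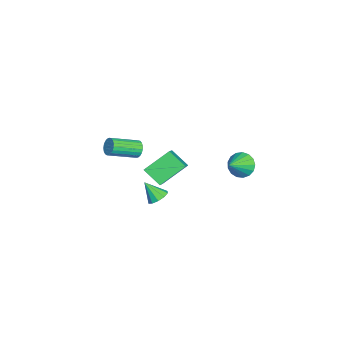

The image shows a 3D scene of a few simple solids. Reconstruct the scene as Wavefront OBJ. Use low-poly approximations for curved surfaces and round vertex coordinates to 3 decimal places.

v 2.973 3.705 1.436
v 3.493 3.879 0.8
v 4.047 3.155 2.164
v 3.507 4.209 1.028
v 3.399 4.424 1.35
v 3.193 4.474 1.692
v 2.937 4.348 1.975
v 2.689 4.075 2.134
v 2.506 3.717 2.133
v 2.43 3.356 1.973
v 2.478 3.076 1.689
v 2.64 2.939 1.347
v 2.878 2.978 1.026
v 3.138 3.184 0.798
v 3.36 3.509 0.717
v 3.817 -0.696 -1.089
v 4.191 -0.298 -0.717
v 3.623 -1.464 -0.071
v 3.805 -0.168 -0.693
v 3.424 -0.24 -0.82
v 3.193 -0.485 -1.049
v 3.201 -0.812 -1.294
v 3.444 -1.094 -1.461
v 3.83 -1.224 -1.485
v 4.211 -1.152 -1.358
v 4.442 -0.907 -1.128
v 4.434 -0.58 -0.884
v -3.471 -2.996 -2.758
v -3.127 -3.039 -3.273
v -2.246 -4.587 -2.556
v -2.589 -4.544 -2.042
v -2.982 -2.887 -3.124
v -2.101 -4.435 -2.407
v -2.921 -2.754 -2.912
v -2.04 -4.302 -2.195
v -2.955 -2.663 -2.673
v -2.074 -4.211 -1.956
v -3.078 -2.629 -2.449
v -2.197 -4.177 -1.732
v -3.269 -2.659 -2.278
v -2.388 -4.207 -1.562
v -3.495 -2.747 -2.191
v -2.614 -4.295 -1.474
v -3.717 -2.878 -2.201
v -2.836 -4.426 -1.485
v -3.896 -3.03 -2.308
v -3.015 -4.578 -1.592
v -4.002 -3.175 -2.493
v -3.12 -4.724 -1.777
v -4.015 -3.29 -2.724
v -3.134 -4.838 -2.007
v -3.935 -3.354 -2.96
v -3.054 -4.902 -2.244
v -3.774 -3.356 -3.162
v -2.893 -4.904 -2.445
v -3.561 -3.295 -3.294
v -2.68 -4.843 -2.577
v -3.332 -3.183 -3.333
v -2.451 -4.731 -2.616
v -2.154 -1.326 -4.666
v -2.683 -2.341 -3.842
v -3.018 0.032 -3.547
v -3.546 -0.983 -2.723
v -0.474 -1.237 -3.477
v -1.002 -2.252 -2.653
v -1.337 0.121 -2.358
v -1.866 -0.894 -1.534
f 2 1 4
f 2 4 3
f 4 1 5
f 4 5 3
f 5 1 6
f 5 6 3
f 6 1 7
f 6 7 3
f 7 1 8
f 7 8 3
f 8 1 9
f 8 9 3
f 9 1 10
f 9 10 3
f 10 1 11
f 10 11 3
f 11 1 12
f 11 12 3
f 12 1 13
f 12 13 3
f 13 1 14
f 13 14 3
f 14 1 15
f 14 15 3
f 15 1 2
f 15 2 3
f 17 16 19
f 17 19 18
f 19 16 20
f 19 20 18
f 20 16 21
f 20 21 18
f 21 16 22
f 21 22 18
f 22 16 23
f 22 23 18
f 23 16 24
f 23 24 18
f 24 16 25
f 24 25 18
f 25 16 26
f 25 26 18
f 26 16 27
f 26 27 18
f 27 16 17
f 27 17 18
f 29 28 32
f 29 32 30
f 30 32 33
f 30 33 31
f 32 28 34
f 32 34 33
f 33 34 35
f 33 35 31
f 34 28 36
f 34 36 35
f 35 36 37
f 35 37 31
f 36 28 38
f 36 38 37
f 37 38 39
f 37 39 31
f 38 28 40
f 38 40 39
f 39 40 41
f 39 41 31
f 40 28 42
f 40 42 41
f 41 42 43
f 41 43 31
f 42 28 44
f 42 44 43
f 43 44 45
f 43 45 31
f 44 28 46
f 44 46 45
f 45 46 47
f 45 47 31
f 46 28 48
f 46 48 47
f 47 48 49
f 47 49 31
f 48 28 50
f 48 50 49
f 49 50 51
f 49 51 31
f 50 28 52
f 50 52 51
f 51 52 53
f 51 53 31
f 52 28 54
f 52 54 53
f 53 54 55
f 53 55 31
f 54 28 56
f 54 56 55
f 55 56 57
f 55 57 31
f 56 28 58
f 56 58 57
f 57 58 59
f 57 59 31
f 58 28 29
f 58 29 59
f 59 29 30
f 59 30 31
f 61 63 60
f 64 61 60
f 60 63 62
f 62 64 60
f 61 67 63
f 65 61 64
f 65 67 61
f 63 67 62
f 66 64 62
f 62 67 66
f 66 65 64
f 67 65 66



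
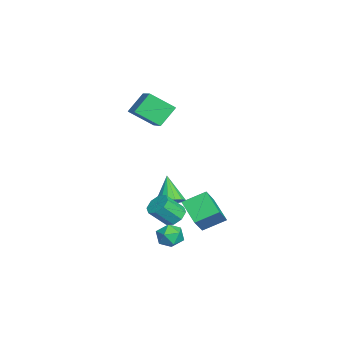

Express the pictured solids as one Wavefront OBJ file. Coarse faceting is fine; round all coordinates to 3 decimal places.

v 3.793 -1.147 -3.778
v 4.501 -1.708 -3.746
v 2.939 -2.192 -3.214
v 3.647 -2.753 -3.182
v 3.612 -2.037 -2.631
v 4.14 -1.391 -2.98
v 3.3 -2.509 -3.98
v 3.828 -1.863 -4.329
v 4.197 -2.55 -3.871
v 4.39 -2.258 -3.037
v 3.05 -1.642 -3.923
v 3.243 -1.35 -3.089
v 1.965 -0.902 -2.337
v 1.663 0.488 -1.627
v 3.203 -0.137 -3.308
v 2.9 1.254 -2.599
v 3.3 -1.314 -0.961
v 2.997 0.077 -0.252
v 4.537 -0.548 -1.933
v 4.235 0.842 -1.223
v -1.664 -2.117 -3.648
v -0.976 -1.813 -3.084
v -2.856 -2.383 -2.052
v -1.202 -1.439 -3.19
v -1.533 -1.22 -3.401
v -1.895 -1.206 -3.669
v -2.203 -1.402 -3.932
v -2.388 -1.761 -4.13
v -2.407 -2.202 -4.217
v -2.255 -2.624 -4.174
v -1.968 -2.929 -4.011
v -1.612 -3.049 -3.764
v -1.267 -2.955 -3.491
v -1.013 -2.669 -3.253
v -0.908 -2.257 -3.106
v 3.706 -1.65 -1.876
v 4.448 -1.72 -2.166
v 4.796 -2.72 -1.034
v 4.054 -2.65 -0.744
v 4.4 -1.27 -1.753
v 4.747 -2.271 -0.622
v 3.944 -1.043 -1.412
v 4.292 -2.044 -0.281
v 3.35 -1.171 -1.343
v 3.698 -2.172 -0.211
v 2.964 -1.58 -1.586
v 3.312 -2.58 -0.454
v 3.013 -2.029 -1.998
v 3.36 -3.03 -0.867
v 3.468 -2.256 -2.339
v 3.816 -3.257 -1.208
v 4.062 -2.128 -2.409
v 4.41 -3.129 -1.277
v -2.689 -3.154 2.29
v -2.752 -4.68 3.386
v -3.448 -2.292 3.446
v -3.511 -3.818 4.542
v -0.929 -2.662 3.078
v -0.992 -4.188 4.174
v -1.688 -1.8 4.234
v -1.751 -3.326 5.33
f 1 12 6
f 1 6 2
f 1 2 8
f 1 8 11
f 1 11 12
f 2 6 10
f 6 12 5
f 12 11 3
f 11 8 7
f 8 2 9
f 4 10 5
f 4 5 3
f 4 3 7
f 4 7 9
f 4 9 10
f 5 10 6
f 3 5 12
f 7 3 11
f 9 7 8
f 10 9 2
f 14 16 13
f 17 14 13
f 13 16 15
f 15 17 13
f 14 20 16
f 18 14 17
f 18 20 14
f 16 20 15
f 19 17 15
f 15 20 19
f 19 18 17
f 20 18 19
f 22 21 24
f 22 24 23
f 24 21 25
f 24 25 23
f 25 21 26
f 25 26 23
f 26 21 27
f 26 27 23
f 27 21 28
f 27 28 23
f 28 21 29
f 28 29 23
f 29 21 30
f 29 30 23
f 30 21 31
f 30 31 23
f 31 21 32
f 31 32 23
f 32 21 33
f 32 33 23
f 33 21 34
f 33 34 23
f 34 21 35
f 34 35 23
f 35 21 22
f 35 22 23
f 37 36 40
f 37 40 38
f 38 40 41
f 38 41 39
f 40 36 42
f 40 42 41
f 41 42 43
f 41 43 39
f 42 36 44
f 42 44 43
f 43 44 45
f 43 45 39
f 44 36 46
f 44 46 45
f 45 46 47
f 45 47 39
f 46 36 48
f 46 48 47
f 47 48 49
f 47 49 39
f 48 36 50
f 48 50 49
f 49 50 51
f 49 51 39
f 50 36 52
f 50 52 51
f 51 52 53
f 51 53 39
f 52 36 37
f 52 37 53
f 53 37 38
f 53 38 39
f 55 57 54
f 58 55 54
f 54 57 56
f 56 58 54
f 55 61 57
f 59 55 58
f 59 61 55
f 57 61 56
f 60 58 56
f 56 61 60
f 60 59 58
f 61 59 60



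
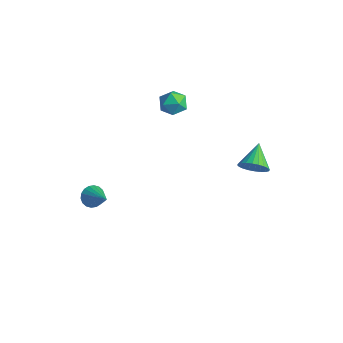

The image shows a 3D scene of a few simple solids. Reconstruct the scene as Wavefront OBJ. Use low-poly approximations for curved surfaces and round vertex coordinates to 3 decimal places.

v -1.02 2.18 4.041
v -0.571 2.403 3.473
v -0.449 1.097 4.067
v -0 1.32 3.499
v 0.069 1.637 4.183
v -0.284 2.307 4.167
v -0.736 1.193 3.373
v -1.089 1.863 3.357
v -0.396 1.793 3.06
v 0.102 2.067 3.561
v -1.122 1.433 3.979
v -0.624 1.707 4.48
v -2.317 -1.756 -2.829
v -2.022 -2.073 -3.286
v -1.003 -1.884 -1.891
v -1.956 -1.806 -3.343
v -1.961 -1.53 -3.297
v -2.037 -1.298 -3.159
v -2.168 -1.157 -2.956
v -2.329 -1.134 -2.727
v -2.488 -1.235 -2.519
v -2.613 -1.439 -2.372
v -2.679 -1.705 -2.316
v -2.673 -1.982 -2.361
v -2.597 -2.214 -2.499
v -2.466 -2.355 -2.703
v -2.305 -2.377 -2.931
v -2.146 -2.277 -3.14
v 3.931 2.906 1.526
v 4.516 3.032 1.994
v 3.189 3.874 2.194
v 4.573 3.226 1.776
v 4.532 3.371 1.521
v 4.4 3.445 1.266
v 4.196 3.437 1.051
v 3.952 3.349 0.908
v 3.704 3.193 0.86
v 3.491 2.993 0.912
v 3.345 2.78 1.058
v 3.289 2.587 1.275
v 3.33 2.442 1.531
v 3.462 2.368 1.786
v 3.666 2.375 2.001
v 3.91 2.464 2.144
v 4.158 2.62 2.192
v 4.371 2.82 2.14
f 1 12 6
f 1 6 2
f 1 2 8
f 1 8 11
f 1 11 12
f 2 6 10
f 6 12 5
f 12 11 3
f 11 8 7
f 8 2 9
f 4 10 5
f 4 5 3
f 4 3 7
f 4 7 9
f 4 9 10
f 5 10 6
f 3 5 12
f 7 3 11
f 9 7 8
f 10 9 2
f 14 13 16
f 14 16 15
f 16 13 17
f 16 17 15
f 17 13 18
f 17 18 15
f 18 13 19
f 18 19 15
f 19 13 20
f 19 20 15
f 20 13 21
f 20 21 15
f 21 13 22
f 21 22 15
f 22 13 23
f 22 23 15
f 23 13 24
f 23 24 15
f 24 13 25
f 24 25 15
f 25 13 26
f 25 26 15
f 26 13 27
f 26 27 15
f 27 13 28
f 27 28 15
f 28 13 14
f 28 14 15
f 30 29 32
f 30 32 31
f 32 29 33
f 32 33 31
f 33 29 34
f 33 34 31
f 34 29 35
f 34 35 31
f 35 29 36
f 35 36 31
f 36 29 37
f 36 37 31
f 37 29 38
f 37 38 31
f 38 29 39
f 38 39 31
f 39 29 40
f 39 40 31
f 40 29 41
f 40 41 31
f 41 29 42
f 41 42 31
f 42 29 43
f 42 43 31
f 43 29 44
f 43 44 31
f 44 29 45
f 44 45 31
f 45 29 46
f 45 46 31
f 46 29 30
f 46 30 31



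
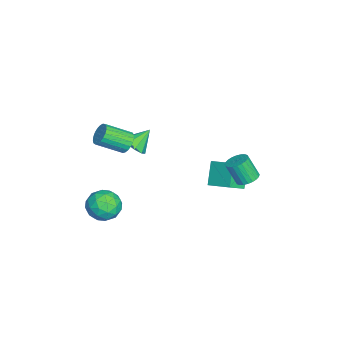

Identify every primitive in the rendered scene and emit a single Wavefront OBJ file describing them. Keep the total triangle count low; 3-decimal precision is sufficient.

v 0.01 -2.751 1.91
v 0.674 -2.182 1.81
v -0.59 -1.869 2.95
v 0.225 -2.043 1.433
v -0.324 -2.236 1.28
v -0.717 -2.67 1.421
v -0.77 -3.142 1.791
v -0.457 -3.431 2.217
v 0.074 -3.402 2.499
v 0.575 -3.069 2.506
v 0.812 -2.587 2.233
v 3.384 -2.938 -0.493
v 4.49 -3.138 -0.545
v 3.07 -4.722 -0.315
v 4.176 -4.922 -0.367
v 3.74 -4.401 0.53
v 3.934 -3.298 0.42
v 3.626 -4.562 -1.28
v 3.82 -3.459 -1.39
v 4.64 -4.141 -1.031
v 4.71 -4.042 0.087
v 2.85 -3.818 -0.947
v 2.92 -3.719 0.171
v 3.965 -2.881 -0.535
v 3.595 -4.979 -0.325
v 3.339 -4.672 0.202
v 3.989 -4.79 0.171
v 3.638 -2.976 0.032
v 4.288 -3.093 0.002
v 3.847 -3.836 0.634
v 3.272 -4.767 -0.862
v 3.922 -4.884 -0.892
v 3.571 -3.07 -1.031
v 4.221 -3.188 -1.062
v 3.713 -4.024 -1.494
v 4.703 -3.589 -0.851
v 4.518 -4.637 -0.746
v 4.195 -4.426 -1.283
v 4.309 -3.777 -1.348
v 4.744 -3.53 -0.193
v 4.559 -4.579 -0.089
v 4.303 -4.273 0.438
v 4.417 -3.625 0.374
v 4.832 -4.12 -0.479
v 3.001 -3.281 -0.771
v 2.816 -4.33 -0.667
v 3.143 -4.235 -1.234
v 3.257 -3.587 -1.298
v 3.042 -3.223 -0.114
v 2.857 -4.271 -0.009
v 3.251 -4.083 0.488
v 3.365 -3.434 0.423
v 2.728 -3.74 -0.381
v 1.12 3.987 0.554
v 1.729 3.583 0.435
v 1.548 2.908 1.808
v 0.94 3.313 1.926
v 1.84 3.815 0.564
v 1.659 3.141 1.937
v 1.842 4.075 0.692
v 1.661 3.4 2.064
v 1.734 4.32 0.798
v 1.553 3.646 2.171
v 1.533 4.515 0.867
v 1.352 3.841 2.24
v 1.269 4.63 0.889
v 1.088 3.956 2.262
v 0.982 4.647 0.859
v 0.801 3.972 2.232
v 0.716 4.563 0.783
v 0.536 3.889 2.156
v 0.512 4.392 0.672
v 0.331 3.717 2.045
v 0.401 4.159 0.543
v 0.22 3.485 1.916
v 0.399 3.9 0.416
v 0.218 3.225 1.788
v 0.507 3.654 0.309
v 0.326 2.98 1.682
v 0.708 3.459 0.24
v 0.527 2.785 1.613
v 0.972 3.344 0.218
v 0.791 2.67 1.591
v 1.259 3.328 0.248
v 1.078 2.653 1.621
v 1.524 3.411 0.324
v 1.344 2.737 1.697
v -3.1 2.324 -1.668
v -2.265 1.535 -0.921
v -2.324 3.696 -1.087
v -1.49 2.907 -0.339
v -1.99 2.253 -2.981
v -1.156 1.464 -2.233
v -1.215 3.625 -2.399
v -0.38 2.836 -1.652
v 1.424 -2.893 3.312
v 2.153 -2.729 3.253
v 2.566 -4.223 4.188
v 1.836 -4.387 4.248
v 2.076 -2.585 3.518
v 2.488 -4.078 4.453
v 1.886 -2.493 3.748
v 2.298 -3.987 4.683
v 1.616 -2.471 3.902
v 2.028 -3.965 4.837
v 1.313 -2.522 3.955
v 1.725 -4.016 4.89
v 1.029 -2.637 3.896
v 1.441 -4.131 4.831
v 0.813 -2.796 3.737
v 1.225 -4.29 4.672
v 0.703 -2.972 3.504
v 1.115 -4.466 4.439
v 0.718 -3.135 3.238
v 1.13 -4.628 4.173
v 0.854 -3.255 2.985
v 1.267 -4.749 3.92
v 1.09 -3.313 2.789
v 1.502 -4.807 3.724
v 1.383 -3.299 2.683
v 1.795 -4.792 3.618
v 1.683 -3.214 2.686
v 2.095 -4.708 3.621
v 1.938 -3.074 2.797
v 2.35 -4.567 3.732
v 2.104 -2.902 2.998
v 2.517 -4.396 3.933
f 2 1 4
f 2 4 3
f 4 1 5
f 4 5 3
f 5 1 6
f 5 6 3
f 6 1 7
f 6 7 3
f 7 1 8
f 7 8 3
f 8 1 9
f 8 9 3
f 9 1 10
f 9 10 3
f 10 1 11
f 10 11 3
f 11 1 2
f 11 2 3
f 12 49 28
f 49 23 52
f 28 52 17
f 49 52 28
f 12 28 24
f 28 17 29
f 24 29 13
f 28 29 24
f 12 24 33
f 24 13 34
f 33 34 19
f 24 34 33
f 12 33 45
f 33 19 48
f 45 48 22
f 33 48 45
f 12 45 49
f 45 22 53
f 49 53 23
f 45 53 49
f 13 29 40
f 29 17 43
f 40 43 21
f 29 43 40
f 17 52 30
f 52 23 51
f 30 51 16
f 52 51 30
f 23 53 50
f 53 22 46
f 50 46 14
f 53 46 50
f 22 48 47
f 48 19 35
f 47 35 18
f 48 35 47
f 19 34 39
f 34 13 36
f 39 36 20
f 34 36 39
f 15 41 27
f 41 21 42
f 27 42 16
f 41 42 27
f 15 27 25
f 27 16 26
f 25 26 14
f 27 26 25
f 15 25 32
f 25 14 31
f 32 31 18
f 25 31 32
f 15 32 37
f 32 18 38
f 37 38 20
f 32 38 37
f 15 37 41
f 37 20 44
f 41 44 21
f 37 44 41
f 16 42 30
f 42 21 43
f 30 43 17
f 42 43 30
f 14 26 50
f 26 16 51
f 50 51 23
f 26 51 50
f 18 31 47
f 31 14 46
f 47 46 22
f 31 46 47
f 20 38 39
f 38 18 35
f 39 35 19
f 38 35 39
f 21 44 40
f 44 20 36
f 40 36 13
f 44 36 40
f 55 54 58
f 55 58 56
f 56 58 59
f 56 59 57
f 58 54 60
f 58 60 59
f 59 60 61
f 59 61 57
f 60 54 62
f 60 62 61
f 61 62 63
f 61 63 57
f 62 54 64
f 62 64 63
f 63 64 65
f 63 65 57
f 64 54 66
f 64 66 65
f 65 66 67
f 65 67 57
f 66 54 68
f 66 68 67
f 67 68 69
f 67 69 57
f 68 54 70
f 68 70 69
f 69 70 71
f 69 71 57
f 70 54 72
f 70 72 71
f 71 72 73
f 71 73 57
f 72 54 74
f 72 74 73
f 73 74 75
f 73 75 57
f 74 54 76
f 74 76 75
f 75 76 77
f 75 77 57
f 76 54 78
f 76 78 77
f 77 78 79
f 77 79 57
f 78 54 80
f 78 80 79
f 79 80 81
f 79 81 57
f 80 54 82
f 80 82 81
f 81 82 83
f 81 83 57
f 82 54 84
f 82 84 83
f 83 84 85
f 83 85 57
f 84 54 86
f 84 86 85
f 85 86 87
f 85 87 57
f 86 54 55
f 86 55 87
f 87 55 56
f 87 56 57
f 89 91 88
f 92 89 88
f 88 91 90
f 90 92 88
f 89 95 91
f 93 89 92
f 93 95 89
f 91 95 90
f 94 92 90
f 90 95 94
f 94 93 92
f 95 93 94
f 97 96 100
f 97 100 98
f 98 100 101
f 98 101 99
f 100 96 102
f 100 102 101
f 101 102 103
f 101 103 99
f 102 96 104
f 102 104 103
f 103 104 105
f 103 105 99
f 104 96 106
f 104 106 105
f 105 106 107
f 105 107 99
f 106 96 108
f 106 108 107
f 107 108 109
f 107 109 99
f 108 96 110
f 108 110 109
f 109 110 111
f 109 111 99
f 110 96 112
f 110 112 111
f 111 112 113
f 111 113 99
f 112 96 114
f 112 114 113
f 113 114 115
f 113 115 99
f 114 96 116
f 114 116 115
f 115 116 117
f 115 117 99
f 116 96 118
f 116 118 117
f 117 118 119
f 117 119 99
f 118 96 120
f 118 120 119
f 119 120 121
f 119 121 99
f 120 96 122
f 120 122 121
f 121 122 123
f 121 123 99
f 122 96 124
f 122 124 123
f 123 124 125
f 123 125 99
f 124 96 126
f 124 126 125
f 125 126 127
f 125 127 99
f 126 96 97
f 126 97 127
f 127 97 98
f 127 98 99



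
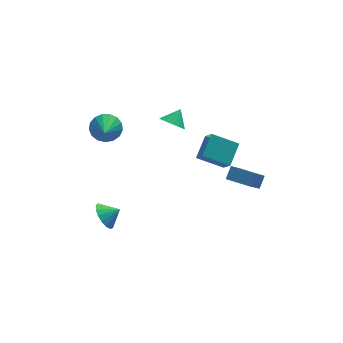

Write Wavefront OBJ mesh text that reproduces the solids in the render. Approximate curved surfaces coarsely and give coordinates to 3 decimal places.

v -3.036 3.516 1.408
v -2.728 2.99 0.706
v -3.344 2.264 2.212
v -2.365 3.06 0.954
v -2.156 3.235 1.306
v -2.148 3.474 1.681
v -2.344 3.723 1.994
v -2.699 3.925 2.172
v -3.131 4.033 2.175
v -3.541 4.022 2.003
v -3.836 3.896 1.694
v -3.947 3.683 1.319
v -3.85 3.431 0.965
v -3.567 3.199 0.712
v -3.162 3.04 0.619
v 2.526 -1.29 0.292
v 2.928 -0.804 0.863
v 3.327 -0.492 -0.95
v 3.728 -0.006 -0.38
v 3.572 -2.234 0.36
v 3.973 -1.748 0.93
v 4.372 -1.436 -0.883
v 4.774 -0.95 -0.312
v 1.05 -0.603 1.844
v 1.205 -1.369 2.768
v 1.794 0.432 2.577
v 1.949 -0.334 3.501
v 2.431 -1.126 1.179
v 2.586 -1.892 2.103
v 3.175 -0.091 1.912
v 3.33 -0.857 2.836
v 0.084 0.925 3.582
v 0.626 0.976 3.052
v 0.676 1.455 4.238
v 0.455 1.235 2.996
v 0.22 1.442 3.042
v -0.038 1.558 3.181
v -0.276 1.566 3.389
v -0.451 1.462 3.631
v -0.534 1.266 3.864
v -0.51 1.011 4.049
v -0.383 0.74 4.153
v -0.175 0.502 4.158
v 0.077 0.337 4.064
v 0.331 0.274 3.886
v 0.542 0.323 3.656
v 0.674 0.476 3.413
v 0.704 0.707 3.2
v -3.691 1.058 -4.126
v -3.21 1.318 -4.841
v -2.849 0.962 -3.594
v -3.298 1.687 -4.636
v -3.475 1.911 -4.314
v -3.702 1.94 -3.949
v -3.927 1.767 -3.624
v -4.097 1.432 -3.415
v -4.174 1.01 -3.368
v -4.141 0.6 -3.495
v -4.004 0.295 -3.766
v -3.796 0.164 -4.12
v -3.564 0.238 -4.475
v -3.36 0.5 -4.75
v -3.233 0.89 -4.882
f 2 1 4
f 2 4 3
f 4 1 5
f 4 5 3
f 5 1 6
f 5 6 3
f 6 1 7
f 6 7 3
f 7 1 8
f 7 8 3
f 8 1 9
f 8 9 3
f 9 1 10
f 9 10 3
f 10 1 11
f 10 11 3
f 11 1 12
f 11 12 3
f 12 1 13
f 12 13 3
f 13 1 14
f 13 14 3
f 14 1 15
f 14 15 3
f 15 1 2
f 15 2 3
f 17 19 16
f 20 17 16
f 16 19 18
f 18 20 16
f 17 23 19
f 21 17 20
f 21 23 17
f 19 23 18
f 22 20 18
f 18 23 22
f 22 21 20
f 23 21 22
f 25 27 24
f 28 25 24
f 24 27 26
f 26 28 24
f 25 31 27
f 29 25 28
f 29 31 25
f 27 31 26
f 30 28 26
f 26 31 30
f 30 29 28
f 31 29 30
f 33 32 35
f 33 35 34
f 35 32 36
f 35 36 34
f 36 32 37
f 36 37 34
f 37 32 38
f 37 38 34
f 38 32 39
f 38 39 34
f 39 32 40
f 39 40 34
f 40 32 41
f 40 41 34
f 41 32 42
f 41 42 34
f 42 32 43
f 42 43 34
f 43 32 44
f 43 44 34
f 44 32 45
f 44 45 34
f 45 32 46
f 45 46 34
f 46 32 47
f 46 47 34
f 47 32 48
f 47 48 34
f 48 32 33
f 48 33 34
f 50 49 52
f 50 52 51
f 52 49 53
f 52 53 51
f 53 49 54
f 53 54 51
f 54 49 55
f 54 55 51
f 55 49 56
f 55 56 51
f 56 49 57
f 56 57 51
f 57 49 58
f 57 58 51
f 58 49 59
f 58 59 51
f 59 49 60
f 59 60 51
f 60 49 61
f 60 61 51
f 61 49 62
f 61 62 51
f 62 49 63
f 62 63 51
f 63 49 50
f 63 50 51



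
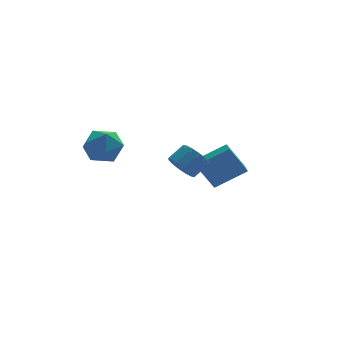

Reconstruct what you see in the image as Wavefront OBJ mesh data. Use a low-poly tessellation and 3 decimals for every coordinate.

v 1.863 -0.13 -2.283
v 1.007 0.19 -0.767
v 1.99 0.674 -2.382
v 1.134 0.994 -0.866
v 3.526 -0.274 -1.314
v 2.67 0.046 0.202
v 3.653 0.53 -1.413
v 2.797 0.85 0.103
v -0.733 -3.044 1.145
v -0.223 -3.431 0.633
v 0.603 -3.123 1.222
v 0.093 -2.736 1.735
v -0.258 -3.037 0.477
v 0.568 -2.73 1.066
v -0.42 -2.646 0.5
v 0.405 -2.338 1.089
v -0.666 -2.361 0.696
v 0.159 -2.054 1.285
v -0.93 -2.259 1.012
v -0.105 -1.952 1.602
v -1.141 -2.367 1.364
v -0.316 -2.06 1.954
v -1.243 -2.657 1.658
v -0.417 -2.349 2.247
v -1.208 -3.05 1.814
v -0.382 -2.743 2.403
v -1.045 -3.442 1.791
v -0.22 -3.134 2.38
v -0.799 -3.726 1.595
v 0.026 -3.419 2.184
v -0.535 -3.828 1.278
v 0.29 -3.521 1.868
v -0.324 -3.72 0.926
v 0.501 -3.413 1.516
v -3.795 1.493 1.77
v -3.3 1.875 0.835
v -3.62 -0.215 1.165
v -3.125 0.167 0.23
v -2.594 0.242 1.219
v -2.702 1.297 1.593
v -4.218 0.363 0.407
v -4.326 1.418 0.781
v -3.561 1.177 -0.007
v -2.557 1.102 0.494
v -4.363 0.558 1.506
v -3.359 0.483 2.007
f 2 4 1
f 5 2 1
f 1 4 3
f 3 5 1
f 2 8 4
f 6 2 5
f 6 8 2
f 4 8 3
f 7 5 3
f 3 8 7
f 7 6 5
f 8 6 7
f 10 9 13
f 10 13 11
f 11 13 14
f 11 14 12
f 13 9 15
f 13 15 14
f 14 15 16
f 14 16 12
f 15 9 17
f 15 17 16
f 16 17 18
f 16 18 12
f 17 9 19
f 17 19 18
f 18 19 20
f 18 20 12
f 19 9 21
f 19 21 20
f 20 21 22
f 20 22 12
f 21 9 23
f 21 23 22
f 22 23 24
f 22 24 12
f 23 9 25
f 23 25 24
f 24 25 26
f 24 26 12
f 25 9 27
f 25 27 26
f 26 27 28
f 26 28 12
f 27 9 29
f 27 29 28
f 28 29 30
f 28 30 12
f 29 9 31
f 29 31 30
f 30 31 32
f 30 32 12
f 31 9 33
f 31 33 32
f 32 33 34
f 32 34 12
f 33 9 10
f 33 10 34
f 34 10 11
f 34 11 12
f 35 46 40
f 35 40 36
f 35 36 42
f 35 42 45
f 35 45 46
f 36 40 44
f 40 46 39
f 46 45 37
f 45 42 41
f 42 36 43
f 38 44 39
f 38 39 37
f 38 37 41
f 38 41 43
f 38 43 44
f 39 44 40
f 37 39 46
f 41 37 45
f 43 41 42
f 44 43 36



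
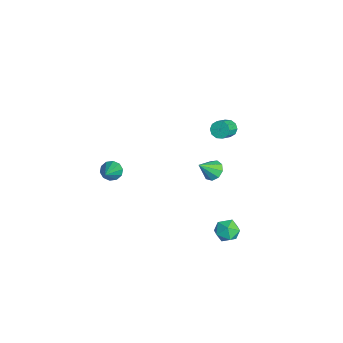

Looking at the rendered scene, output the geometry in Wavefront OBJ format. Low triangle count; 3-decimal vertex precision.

v 0.549 -3.666 0.566
v 0.925 -3.496 0.202
v 1.931 -4.214 1.734
v 0.853 -3.235 0.409
v 0.665 -3.14 0.676
v 0.433 -3.246 0.901
v 0.246 -3.512 0.998
v 0.174 -3.837 0.93
v 0.246 -4.097 0.723
v 0.433 -4.193 0.456
v 0.665 -4.087 0.231
v 0.853 -3.821 0.134
v -2.319 1.986 -3.513
v -1.8 1.817 -3.806
v -2.101 1.194 -2.667
v -1.717 2.131 -3.534
v -1.915 2.377 -3.251
v -2.303 2.441 -3.091
v -2.698 2.292 -3.129
v -2.916 2 -3.346
v -2.855 1.702 -3.641
v -2.543 1.537 -3.876
v -2.127 1.582 -3.942
v 2.022 1.436 -3.161
v 2.395 2.01 -3.328
v 2.985 0.83 -3.092
v 3.358 1.404 -3.259
v 3.032 1.365 -2.636
v 2.437 1.74 -2.679
v 2.943 1.1 -3.741
v 2.348 1.475 -3.784
v 2.965 1.802 -3.687
v 3.019 1.966 -3.004
v 2.361 0.874 -3.416
v 2.415 1.038 -2.733
v -4.31 3.228 -2.201
v -4.101 3.006 -2.635
v -3.461 2.431 -2.033
v -3.67 2.652 -1.599
v -3.927 3.274 -2.564
v -3.287 2.699 -1.962
v -3.899 3.524 -2.355
v -3.259 2.949 -1.753
v -4.028 3.661 -2.086
v -3.388 3.086 -1.485
v -4.265 3.633 -1.862
v -3.625 3.057 -1.26
v -4.519 3.449 -1.767
v -3.879 2.874 -1.165
v -4.693 3.181 -1.838
v -4.053 2.606 -1.236
v -4.721 2.931 -2.047
v -4.081 2.356 -1.445
v -4.592 2.794 -2.315
v -3.952 2.219 -1.714
v -4.355 2.823 -2.54
v -3.715 2.247 -1.938
f 2 1 4
f 2 4 3
f 4 1 5
f 4 5 3
f 5 1 6
f 5 6 3
f 6 1 7
f 6 7 3
f 7 1 8
f 7 8 3
f 8 1 9
f 8 9 3
f 9 1 10
f 9 10 3
f 10 1 11
f 10 11 3
f 11 1 12
f 11 12 3
f 12 1 2
f 12 2 3
f 14 13 16
f 14 16 15
f 16 13 17
f 16 17 15
f 17 13 18
f 17 18 15
f 18 13 19
f 18 19 15
f 19 13 20
f 19 20 15
f 20 13 21
f 20 21 15
f 21 13 22
f 21 22 15
f 22 13 23
f 22 23 15
f 23 13 14
f 23 14 15
f 24 35 29
f 24 29 25
f 24 25 31
f 24 31 34
f 24 34 35
f 25 29 33
f 29 35 28
f 35 34 26
f 34 31 30
f 31 25 32
f 27 33 28
f 27 28 26
f 27 26 30
f 27 30 32
f 27 32 33
f 28 33 29
f 26 28 35
f 30 26 34
f 32 30 31
f 33 32 25
f 37 36 40
f 37 40 38
f 38 40 41
f 38 41 39
f 40 36 42
f 40 42 41
f 41 42 43
f 41 43 39
f 42 36 44
f 42 44 43
f 43 44 45
f 43 45 39
f 44 36 46
f 44 46 45
f 45 46 47
f 45 47 39
f 46 36 48
f 46 48 47
f 47 48 49
f 47 49 39
f 48 36 50
f 48 50 49
f 49 50 51
f 49 51 39
f 50 36 52
f 50 52 51
f 51 52 53
f 51 53 39
f 52 36 54
f 52 54 53
f 53 54 55
f 53 55 39
f 54 36 56
f 54 56 55
f 55 56 57
f 55 57 39
f 56 36 37
f 56 37 57
f 57 37 38
f 57 38 39



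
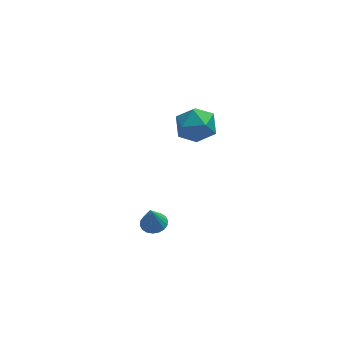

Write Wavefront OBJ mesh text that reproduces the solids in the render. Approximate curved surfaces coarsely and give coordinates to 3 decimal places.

v -1.59 3.158 -3.47
v -0.889 3.109 -3.368
v -1.79 3.042 -2.15
v -0.941 3.42 -3.349
v -1.122 3.679 -3.353
v -1.395 3.835 -3.381
v -1.707 3.857 -3.426
v -1.996 3.74 -3.48
v -2.204 3.508 -3.532
v -2.291 3.207 -3.572
v -2.239 2.896 -3.591
v -2.058 2.637 -3.587
v -1.785 2.481 -3.559
v -1.473 2.459 -3.514
v -1.184 2.576 -3.46
v -0.976 2.808 -3.408
v 0.36 4.635 2.872
v 0.862 4.907 3.854
v 0.478 2.853 3.306
v 0.98 3.125 4.288
v -0.116 3.375 4.122
v -0.188 4.476 3.854
v 1.528 3.284 3.306
v 1.456 4.385 3.038
v 1.584 4.072 4.122
v 0.568 4.128 4.626
v 0.772 3.632 2.534
v -0.244 3.688 3.038
f 2 1 4
f 2 4 3
f 4 1 5
f 4 5 3
f 5 1 6
f 5 6 3
f 6 1 7
f 6 7 3
f 7 1 8
f 7 8 3
f 8 1 9
f 8 9 3
f 9 1 10
f 9 10 3
f 10 1 11
f 10 11 3
f 11 1 12
f 11 12 3
f 12 1 13
f 12 13 3
f 13 1 14
f 13 14 3
f 14 1 15
f 14 15 3
f 15 1 16
f 15 16 3
f 16 1 2
f 16 2 3
f 17 28 22
f 17 22 18
f 17 18 24
f 17 24 27
f 17 27 28
f 18 22 26
f 22 28 21
f 28 27 19
f 27 24 23
f 24 18 25
f 20 26 21
f 20 21 19
f 20 19 23
f 20 23 25
f 20 25 26
f 21 26 22
f 19 21 28
f 23 19 27
f 25 23 24
f 26 25 18



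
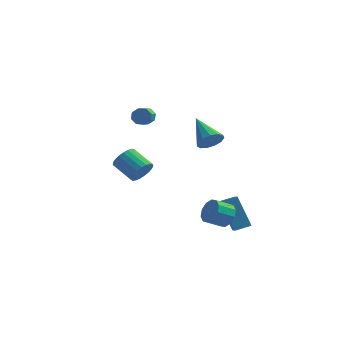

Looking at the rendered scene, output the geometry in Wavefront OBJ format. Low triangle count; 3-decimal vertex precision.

v -2.47 2.892 -2.229
v -2.03 2.978 -1.543
v -3.27 3.594 -0.824
v -3.71 3.508 -1.511
v -1.974 3.275 -1.701
v -3.214 3.891 -0.982
v -2.003 3.506 -1.95
v -3.244 4.122 -1.231
v -2.114 3.631 -2.247
v -3.354 4.246 -1.529
v -2.286 3.628 -2.542
v -3.526 4.243 -1.823
v -2.49 3.498 -2.782
v -3.73 4.113 -2.064
v -2.69 3.263 -2.927
v -3.931 3.878 -2.208
v -2.852 2.964 -2.951
v -4.093 3.579 -2.233
v -2.948 2.653 -2.85
v -4.189 3.268 -2.132
v -2.962 2.383 -2.642
v -4.202 2.998 -1.924
v -2.89 2.201 -2.363
v -4.131 2.816 -1.644
v -2.746 2.139 -2.06
v -3.986 2.754 -1.342
v -2.554 2.207 -1.787
v -3.794 2.822 -1.068
v -2.347 2.394 -1.59
v -3.587 3.009 -0.872
v -2.162 2.666 -1.504
v -3.402 3.282 -0.785
v 1.791 1.419 1.454
v 2.23 2.042 1.179
v 0.649 2.681 2.486
v 1.892 1.981 0.879
v 1.521 1.742 0.762
v 1.236 1.4 0.864
v 1.128 1.065 1.153
v 1.229 0.842 1.539
v 1.509 0.802 1.897
v 1.879 0.958 2.114
v 2.22 1.261 2.122
v 2.425 1.614 1.918
v 2.429 1.905 1.567
v 3.618 -0.391 -4.221
v 2.677 0.271 -2.476
v 3.234 0.648 -4.822
v 2.293 1.309 -3.077
v 4.407 0.051 -3.963
v 3.466 0.712 -2.218
v 4.023 1.089 -4.564
v 3.082 1.751 -2.819
v -1.71 1.011 3.12
v -1.49 1.241 3.593
v -1.35 -0.08 4.172
v -1.57 -0.311 3.7
v -1.924 1.204 3.612
v -1.784 -0.118 4.192
v -2.233 1.053 3.343
v -2.093 -0.268 3.923
v -2.236 0.878 2.944
v -2.095 -0.444 3.524
v -1.93 0.78 2.648
v -1.79 -0.541 3.227
v -1.496 0.818 2.628
v -1.356 -0.504 3.208
v -1.187 0.968 2.897
v -1.047 -0.353 3.477
v -1.185 1.144 3.296
v -1.044 -0.178 3.876
v 3.5 -1.879 -2.298
v 3.795 -1.613 -1.616
v 3.016 -2.174 -1.059
v 2.72 -2.441 -1.742
v 3.457 -1.295 -1.768
v 2.678 -1.857 -1.212
v 3.136 -1.2 -2.123
v 2.357 -1.762 -1.566
v 2.953 -1.365 -2.545
v 2.174 -1.926 -1.988
v 2.979 -1.726 -2.872
v 2.2 -2.287 -2.316
v 3.204 -2.146 -2.981
v 2.425 -2.707 -2.424
v 3.542 -2.463 -2.828
v 2.763 -3.025 -2.272
v 3.863 -2.558 -2.474
v 3.084 -3.12 -1.917
v 4.046 -2.394 -2.052
v 3.267 -2.955 -1.495
v 4.02 -2.033 -1.724
v 3.241 -2.594 -1.168
f 2 1 5
f 2 5 3
f 3 5 6
f 3 6 4
f 5 1 7
f 5 7 6
f 6 7 8
f 6 8 4
f 7 1 9
f 7 9 8
f 8 9 10
f 8 10 4
f 9 1 11
f 9 11 10
f 10 11 12
f 10 12 4
f 11 1 13
f 11 13 12
f 12 13 14
f 12 14 4
f 13 1 15
f 13 15 14
f 14 15 16
f 14 16 4
f 15 1 17
f 15 17 16
f 16 17 18
f 16 18 4
f 17 1 19
f 17 19 18
f 18 19 20
f 18 20 4
f 19 1 21
f 19 21 20
f 20 21 22
f 20 22 4
f 21 1 23
f 21 23 22
f 22 23 24
f 22 24 4
f 23 1 25
f 23 25 24
f 24 25 26
f 24 26 4
f 25 1 27
f 25 27 26
f 26 27 28
f 26 28 4
f 27 1 29
f 27 29 28
f 28 29 30
f 28 30 4
f 29 1 31
f 29 31 30
f 30 31 32
f 30 32 4
f 31 1 2
f 31 2 32
f 32 2 3
f 32 3 4
f 34 33 36
f 34 36 35
f 36 33 37
f 36 37 35
f 37 33 38
f 37 38 35
f 38 33 39
f 38 39 35
f 39 33 40
f 39 40 35
f 40 33 41
f 40 41 35
f 41 33 42
f 41 42 35
f 42 33 43
f 42 43 35
f 43 33 44
f 43 44 35
f 44 33 45
f 44 45 35
f 45 33 34
f 45 34 35
f 47 49 46
f 50 47 46
f 46 49 48
f 48 50 46
f 47 53 49
f 51 47 50
f 51 53 47
f 49 53 48
f 52 50 48
f 48 53 52
f 52 51 50
f 53 51 52
f 55 54 58
f 55 58 56
f 56 58 59
f 56 59 57
f 58 54 60
f 58 60 59
f 59 60 61
f 59 61 57
f 60 54 62
f 60 62 61
f 61 62 63
f 61 63 57
f 62 54 64
f 62 64 63
f 63 64 65
f 63 65 57
f 64 54 66
f 64 66 65
f 65 66 67
f 65 67 57
f 66 54 68
f 66 68 67
f 67 68 69
f 67 69 57
f 68 54 70
f 68 70 69
f 69 70 71
f 69 71 57
f 70 54 55
f 70 55 71
f 71 55 56
f 71 56 57
f 73 72 76
f 73 76 74
f 74 76 77
f 74 77 75
f 76 72 78
f 76 78 77
f 77 78 79
f 77 79 75
f 78 72 80
f 78 80 79
f 79 80 81
f 79 81 75
f 80 72 82
f 80 82 81
f 81 82 83
f 81 83 75
f 82 72 84
f 82 84 83
f 83 84 85
f 83 85 75
f 84 72 86
f 84 86 85
f 85 86 87
f 85 87 75
f 86 72 88
f 86 88 87
f 87 88 89
f 87 89 75
f 88 72 90
f 88 90 89
f 89 90 91
f 89 91 75
f 90 72 92
f 90 92 91
f 91 92 93
f 91 93 75
f 92 72 73
f 92 73 93
f 93 73 74
f 93 74 75

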